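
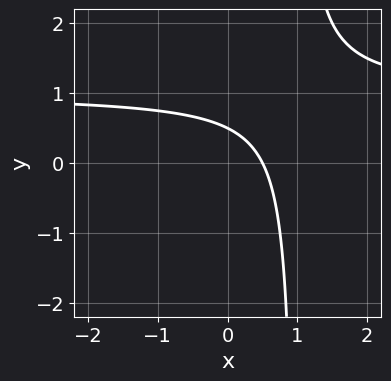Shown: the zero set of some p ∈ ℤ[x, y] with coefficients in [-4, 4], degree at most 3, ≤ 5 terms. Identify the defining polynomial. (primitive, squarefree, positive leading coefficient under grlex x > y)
2*x*y - 2*x - 2*y + 1

First, degree: the shape is more complex than any degree-1 curve, so deg p = 2.
Finally, putting this together gives p.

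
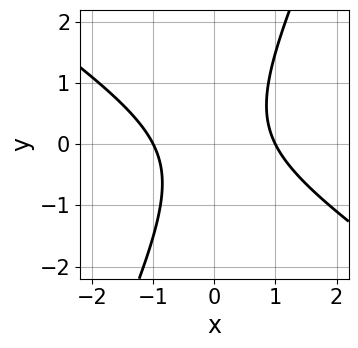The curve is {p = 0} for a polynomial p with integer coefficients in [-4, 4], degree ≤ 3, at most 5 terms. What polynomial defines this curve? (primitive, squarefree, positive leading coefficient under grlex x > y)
3*x^2 + 3*x*y - 2*y^2 - 3

1. The degree is 2 — no degree-1 curve has this shape.
2. Checking where it meets the axes: it misses every integer gridline on the y-axis; among the integer gridlines, it crosses the x-axis at x ∈ {-1, 1}.
3. Putting this together gives p.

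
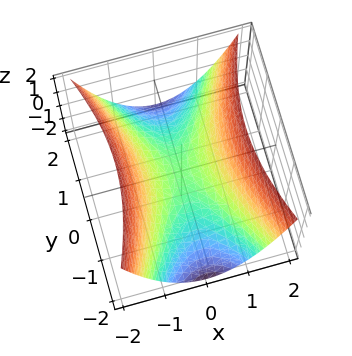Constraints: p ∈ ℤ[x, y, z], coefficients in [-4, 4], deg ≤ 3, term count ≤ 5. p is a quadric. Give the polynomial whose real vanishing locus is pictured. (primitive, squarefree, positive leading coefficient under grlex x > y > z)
3*x^2 - y^2 - 3*z

(a) The degree is 2 — a saddle surface; a quadric.
(b) Symmetries: mirror symmetry y ↦ −y ⇒ only even powers of y; it's symmetric under x → −x, forcing even powers of x.
(c) From the axis intercepts and sections: it meets the y-axis at y = 0 (among the integer gridlines); one z-axis crossing is at z = 0; it meets the x-axis at x = 0 (among the integer gridlines).
(d) The integer polynomial consistent with all of this is the stated p.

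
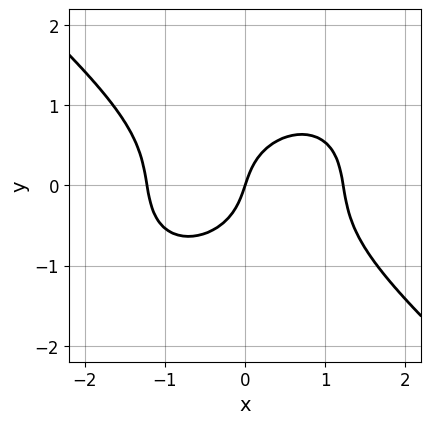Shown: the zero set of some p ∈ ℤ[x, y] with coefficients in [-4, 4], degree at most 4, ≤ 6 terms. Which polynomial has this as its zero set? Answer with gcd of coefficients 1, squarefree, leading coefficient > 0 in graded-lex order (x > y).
First, deg p = 3.
Then, observable constraints: it meets the y-axis at y = 0 (among the integer gridlines); one x-axis crossing is at x = 0.
Finally, these observations pin down the coefficients.

2*x^3 + 3*y^3 - 3*x + y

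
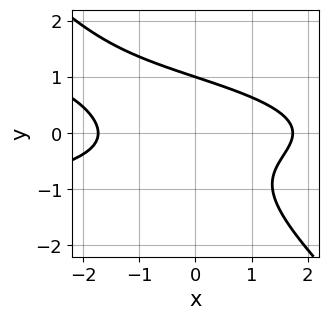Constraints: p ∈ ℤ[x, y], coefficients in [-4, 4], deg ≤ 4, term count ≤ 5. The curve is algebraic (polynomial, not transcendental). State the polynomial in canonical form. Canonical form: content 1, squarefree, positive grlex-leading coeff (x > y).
3*x*y^2 + 3*y^3 + x^2 - 3

(a) deg p = 3.
(b) Reading off the gridlines: one y-axis crossing is at y = 1.
(c) Putting this together gives p.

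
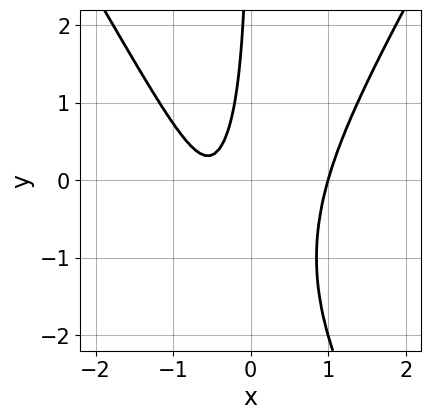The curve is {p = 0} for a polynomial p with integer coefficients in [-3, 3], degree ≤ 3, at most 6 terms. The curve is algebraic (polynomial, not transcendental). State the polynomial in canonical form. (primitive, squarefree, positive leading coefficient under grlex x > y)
(a) Degree: a generic line meets the curve in up to 3 points, so deg p = 3.
(b) Against the integer gridlines: it misses every integer gridline on the y-axis; one x-axis crossing is at x = 1.
(c) Together with the visible shape, these determine p as stated.

3*x^3 - x*y^2 - 2*x*y - 2*x - 1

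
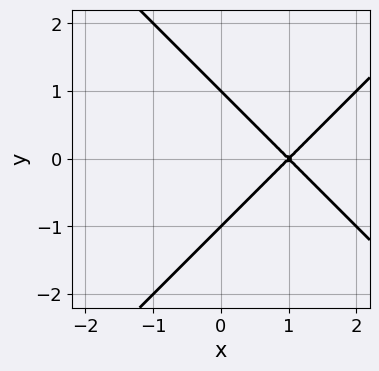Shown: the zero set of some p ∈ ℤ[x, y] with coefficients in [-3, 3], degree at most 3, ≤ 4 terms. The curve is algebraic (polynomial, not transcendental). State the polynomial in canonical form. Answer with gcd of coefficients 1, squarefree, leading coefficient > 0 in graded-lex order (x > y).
(a) Degree: the shape is more complex than any degree-1 curve, so deg p = 2.
(b) Symmetries: the y ↦ −y reflection is a symmetry, so y appears only in even powers.
(c) Reading off the gridlines: the y-axis gridline crossings are at y ∈ {-1, 1}; it crosses the x-axis at the gridline x = 1.
(d) Matching integer coefficients to the picture gives p.

x^2 - y^2 - 2*x + 1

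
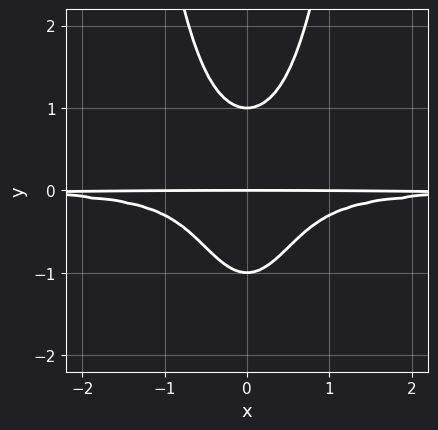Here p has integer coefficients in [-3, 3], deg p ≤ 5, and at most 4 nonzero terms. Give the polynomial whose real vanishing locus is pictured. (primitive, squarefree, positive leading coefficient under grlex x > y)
3*x^2*y^2 - y^3 + y

(a) The degree is 4 — a generic line meets the curve in up to 4 points.
(b) Symmetries: it's symmetric under x → −x, forcing even powers of x.
(c) Against the integer gridlines: the y-axis gridline crossings are at y ∈ {-1, 0, 1}; the visible x-axis segment lies entirely on the curve.
(d) Together with the visible shape, these determine p as stated.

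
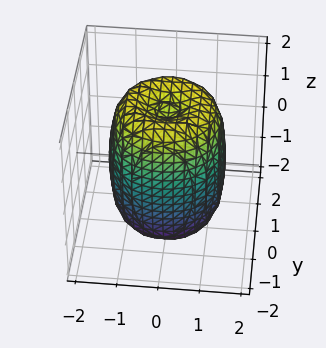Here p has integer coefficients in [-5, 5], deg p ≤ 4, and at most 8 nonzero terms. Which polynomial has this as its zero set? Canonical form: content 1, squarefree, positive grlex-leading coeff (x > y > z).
deg p = 4.
Symmetries: the z-axis is an axis of rotation, so x and y enter only as x² + y².
Reading off the gridlines: a circular section at z = -1 has radius between 1 and 2.
Matching integer coefficients to the picture gives p.

2*x^4 + 4*x^2*y^2 + 2*y^4 - 3*x^2 - 3*y^2 + z^2 - 2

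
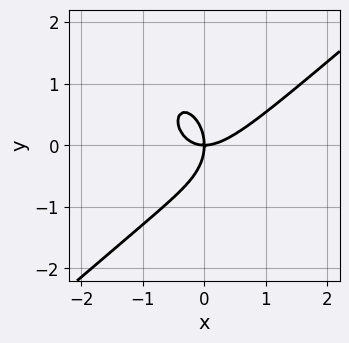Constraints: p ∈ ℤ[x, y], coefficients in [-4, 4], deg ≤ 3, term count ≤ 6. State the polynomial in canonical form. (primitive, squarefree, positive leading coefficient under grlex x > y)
3*x^3 - 2*x^2*y - 2*y^3 - 3*x*y

First, the degree is 3 — a generic line meets the curve in up to 3 points.
Then, from the visible intercepts: one x-axis crossing is at x = 0; it meets the y-axis at y = 0 (among the integer gridlines).
Finally, matching integer coefficients to the picture gives p.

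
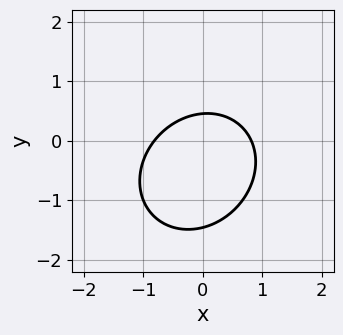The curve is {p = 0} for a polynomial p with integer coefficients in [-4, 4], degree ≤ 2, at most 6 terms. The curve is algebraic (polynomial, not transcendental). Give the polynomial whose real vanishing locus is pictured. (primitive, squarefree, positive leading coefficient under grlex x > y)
3*x^2 - x*y + 3*y^2 + 3*y - 2

1. The degree is 2 — the shape is more complex than any degree-1 curve.
2. Putting this together gives p.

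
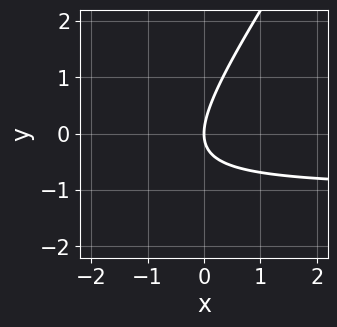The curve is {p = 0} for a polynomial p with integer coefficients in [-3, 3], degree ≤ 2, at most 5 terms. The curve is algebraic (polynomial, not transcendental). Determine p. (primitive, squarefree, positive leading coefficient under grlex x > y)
3*x*y - 2*y^2 + 3*x

First, the degree is 2 — the shape is more complex than any degree-1 curve.
Then, against the integer gridlines: it meets the x-axis at x = 0 (among the integer gridlines); it meets the y-axis at y = 0 (among the integer gridlines).
Finally, fitting integer coefficients to these (and the overall shape) gives p.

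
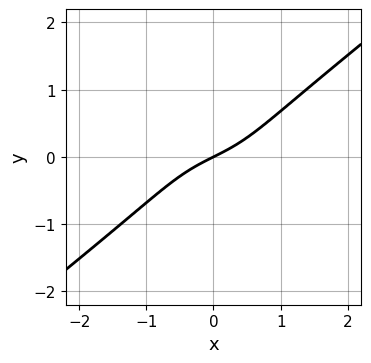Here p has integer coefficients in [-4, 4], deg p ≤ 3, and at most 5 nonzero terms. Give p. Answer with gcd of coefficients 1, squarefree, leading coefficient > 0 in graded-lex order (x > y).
Degree: the shape is more complex than any degree-2 curve, so deg p = 3.
From the axis intercepts and sections: one x-axis crossing is at x = 0; it meets the y-axis at y = 0 (among the integer gridlines).
Fitting integer coefficients to these (and the overall shape) gives p.

x^3 - 2*y^3 + x - 2*y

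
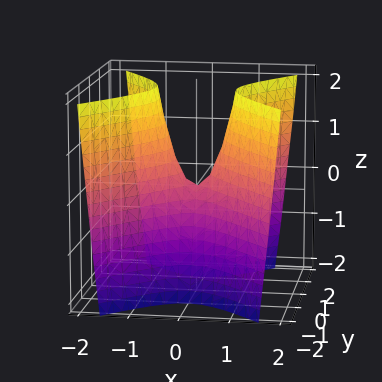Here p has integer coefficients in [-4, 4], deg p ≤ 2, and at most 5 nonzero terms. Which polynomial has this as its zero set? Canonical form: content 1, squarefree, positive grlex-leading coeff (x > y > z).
First, degree: a saddle surface; a quadric, so deg p = 2.
Then, symmetries: mirror symmetry x ↦ −x ⇒ only even powers of x; it's symmetric under y → −y, forcing even powers of y.
Then, checking where it meets the axes: it meets the z-axis at z = 0 (among the integer gridlines); one y-axis crossing is at y = 0; one x-axis crossing is at x = 0.
Finally, solving for integer coefficients yields p as stated.

3*x^2 - 2*y^2 - z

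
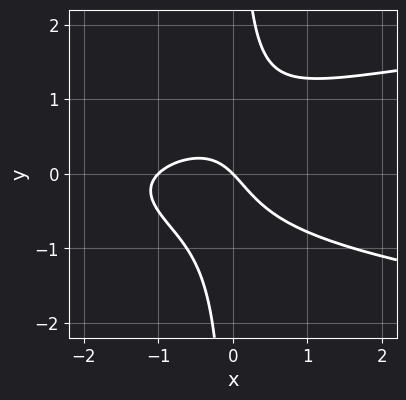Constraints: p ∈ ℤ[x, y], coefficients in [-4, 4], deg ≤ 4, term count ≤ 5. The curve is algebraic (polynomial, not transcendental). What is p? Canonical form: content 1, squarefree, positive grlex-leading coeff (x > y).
2*x*y^2 - x^2 - x - y

First, degree: no degree-2 curve has this shape, so deg p = 3.
Then, observable constraints: it meets the y-axis at y = 0 (among the integer gridlines); among the integer gridlines, it crosses the x-axis at x ∈ {-1, 0}.
Finally, together with the visible shape, these determine p as stated.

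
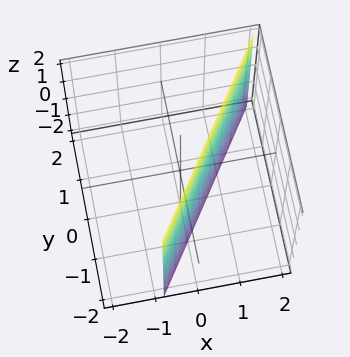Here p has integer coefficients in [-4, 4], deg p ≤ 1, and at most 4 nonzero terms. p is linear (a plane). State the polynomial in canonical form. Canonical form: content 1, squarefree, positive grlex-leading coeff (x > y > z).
(a) deg p = 1. Every cross-section is a straight line — this is a plane.
(b) Checking where it meets the axes: it meets the y-axis at y = -1 (among the integer gridlines); no z-intercept at any integer in the box.
(c) The integer polynomial consistent with all of this is the stated p.

3*x - 2*y - 2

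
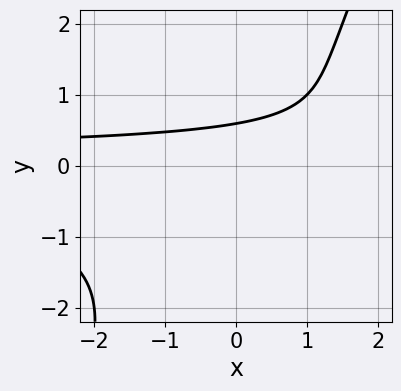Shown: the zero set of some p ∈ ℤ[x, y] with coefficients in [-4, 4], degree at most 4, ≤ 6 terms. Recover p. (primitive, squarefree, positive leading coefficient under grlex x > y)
The degree is 3 — no degree-2 curve has this shape.
Checking where it meets the axes: the curve avoids every integer x-axis point in the box.
Matching integer coefficients to the picture gives p.

2*x*y^2 - y^3 - 3*y + 2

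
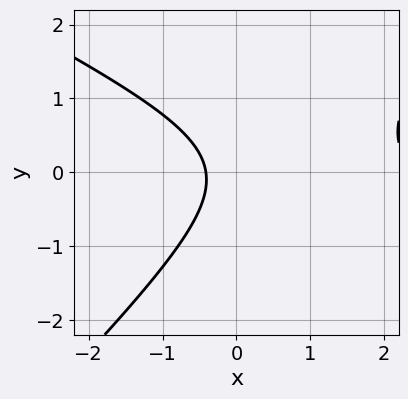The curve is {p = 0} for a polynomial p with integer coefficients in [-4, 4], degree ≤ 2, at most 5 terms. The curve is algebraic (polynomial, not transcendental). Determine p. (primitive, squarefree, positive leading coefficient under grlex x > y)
x^2 + x*y - 2*y^2 - 2*x - 1

Degree: a generic line meets the curve in up to 2 points, so deg p = 2.
Against the integer gridlines: the curve avoids every integer y-axis point in the box.
Solving for integer coefficients yields p as stated.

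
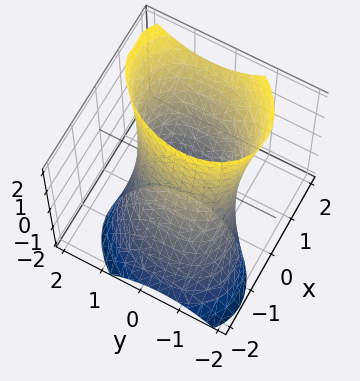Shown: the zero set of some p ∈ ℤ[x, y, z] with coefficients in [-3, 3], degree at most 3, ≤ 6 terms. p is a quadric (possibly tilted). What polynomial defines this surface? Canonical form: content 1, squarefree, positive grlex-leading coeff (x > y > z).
The degree is 2 — no degree-1 surface has this shape.
From the visible intercepts: no z-intercept at any integer in the box; the x-axis gridline crossings are at x ∈ {-1, 1}.
Solving for integer coefficients yields p as stated.

3*x^2 - x*y - 3*x*z + 2*y^2 - 3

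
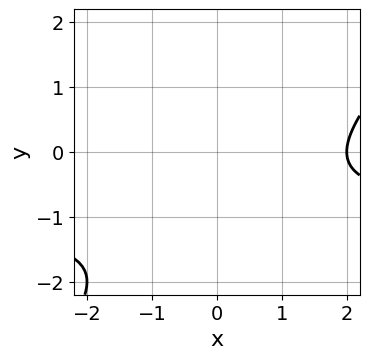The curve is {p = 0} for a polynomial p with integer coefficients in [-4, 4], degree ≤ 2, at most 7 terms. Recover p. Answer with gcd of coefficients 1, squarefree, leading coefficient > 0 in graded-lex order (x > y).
x*y - y^2 + x - 2*y - 2

(a) Degree: the shape is more complex than any degree-1 curve, so deg p = 2.
(b) Observable constraints: one x-axis crossing is at x = 2; no y-intercept at any integer in the box.
(c) Assembling these constraints gives the stated polynomial.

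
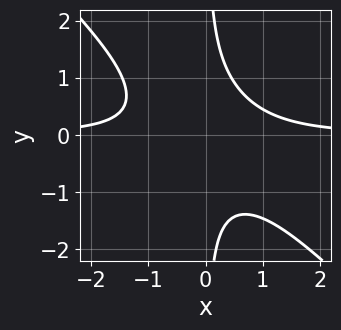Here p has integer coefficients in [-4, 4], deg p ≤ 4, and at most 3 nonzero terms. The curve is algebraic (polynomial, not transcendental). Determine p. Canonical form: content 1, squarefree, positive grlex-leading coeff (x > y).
3*x^2*y + 3*x*y^2 - 2

1. The degree is 3 — no degree-2 curve has this shape.
2. From the axis intercepts and sections: it misses every integer gridline on the y-axis; it misses every integer gridline on the x-axis.
3. Fitting integer coefficients to these (and the overall shape) gives p.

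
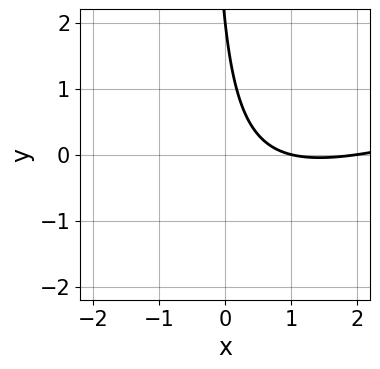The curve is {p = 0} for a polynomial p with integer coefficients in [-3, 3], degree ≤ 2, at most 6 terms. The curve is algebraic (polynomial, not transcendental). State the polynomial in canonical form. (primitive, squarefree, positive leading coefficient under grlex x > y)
1. deg p = 2. The shape is more complex than any degree-1 curve.
2. Checking where it meets the axes: one y-axis crossing is at y = 2; the x-axis gridline crossings are at x ∈ {1, 2}.
3. Matching integer coefficients to the picture gives p.

x^2 - 3*x*y - 3*x - y + 2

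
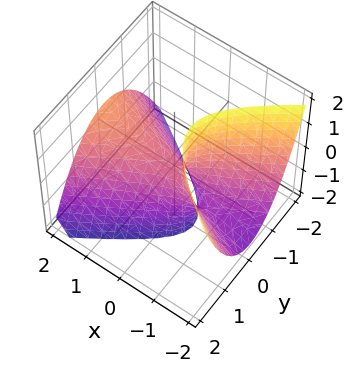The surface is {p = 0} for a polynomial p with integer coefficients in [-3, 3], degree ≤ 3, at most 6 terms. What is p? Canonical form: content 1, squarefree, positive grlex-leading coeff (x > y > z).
x^2 - 2*x*z - 3*y^2 - z

First, deg p = 2.
Then, from the axis intercepts and sections: one x-axis crossing is at x = 0; it crosses the y-axis at the gridline y = 0.
Finally, solving for integer coefficients yields p as stated.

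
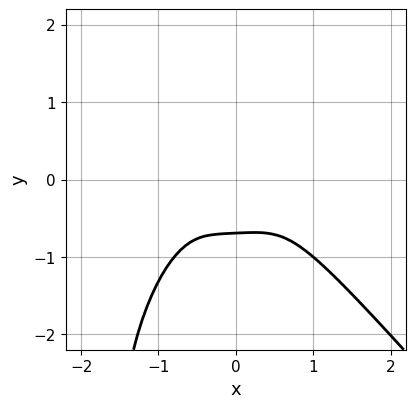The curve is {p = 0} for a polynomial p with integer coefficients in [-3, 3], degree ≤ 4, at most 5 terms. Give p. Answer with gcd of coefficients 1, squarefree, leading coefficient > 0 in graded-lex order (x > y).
First, degree: the shape is more complex than any degree-3 curve, so deg p = 4.
Next, against the integer gridlines: no x-intercept at any integer in the box.
Finally, these observations pin down the coefficients.

3*x^4 + 2*x*y^3 + x*y^2 + 3*y^3 + 1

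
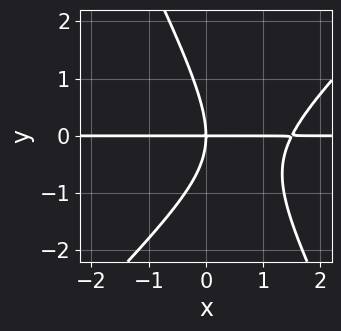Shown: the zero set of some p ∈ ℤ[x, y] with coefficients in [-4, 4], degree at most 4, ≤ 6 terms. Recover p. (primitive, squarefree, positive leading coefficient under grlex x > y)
2*x^2*y - x*y^2 - y^3 - 3*x*y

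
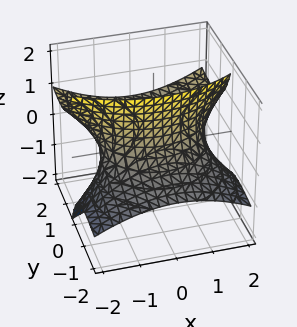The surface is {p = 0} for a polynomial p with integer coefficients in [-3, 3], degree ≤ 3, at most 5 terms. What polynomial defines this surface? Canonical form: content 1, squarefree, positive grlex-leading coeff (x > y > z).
x^2 + y^2 - 3*y*z - z^2 - 2

The degree is 2 — a generic line meets the surface in up to 2 points.
Observable constraints: no z-intercept at any integer in the box.
Assembling these constraints gives the stated polynomial.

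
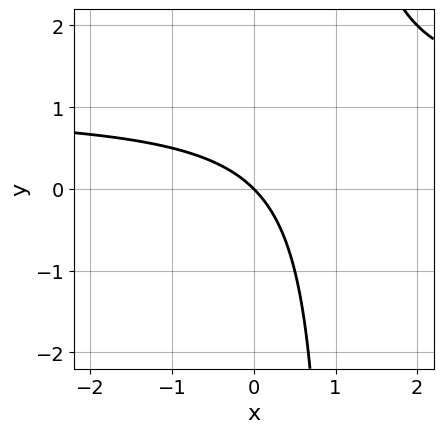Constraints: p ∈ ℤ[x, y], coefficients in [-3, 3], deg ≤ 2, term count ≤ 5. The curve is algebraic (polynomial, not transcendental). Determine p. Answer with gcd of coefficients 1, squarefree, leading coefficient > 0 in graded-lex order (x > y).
The degree is 2 — a generic line meets the curve in up to 2 points.
Checking where it meets the axes: it crosses the x-axis at the gridline x = 0; it crosses the y-axis at the gridline y = 0.
Together with the visible shape, these determine p as stated.

x*y - x - y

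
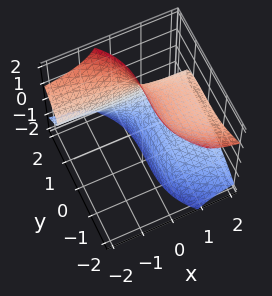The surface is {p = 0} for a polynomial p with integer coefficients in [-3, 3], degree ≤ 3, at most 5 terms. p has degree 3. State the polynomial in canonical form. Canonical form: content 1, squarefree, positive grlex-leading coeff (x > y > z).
3*x*z^2 + y^3 - 2

1. deg p = 3. No degree-2 surface has this shape.
2. Reading off the gridlines: no z-intercept at any integer in the box; the surface avoids every integer x-axis point in the box.
3. Putting this together gives p.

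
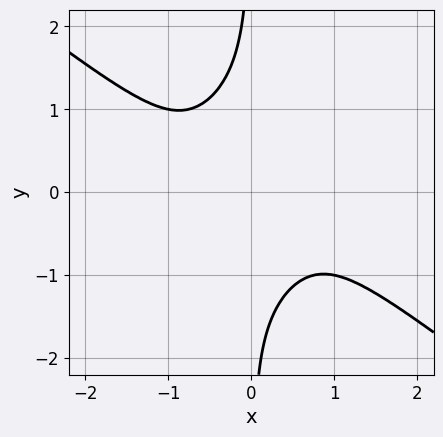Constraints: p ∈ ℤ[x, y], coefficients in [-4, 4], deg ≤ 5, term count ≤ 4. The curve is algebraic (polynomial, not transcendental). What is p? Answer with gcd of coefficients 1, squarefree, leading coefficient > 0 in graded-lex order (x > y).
x^4 - x^2*y^2 + x*y^3 + 1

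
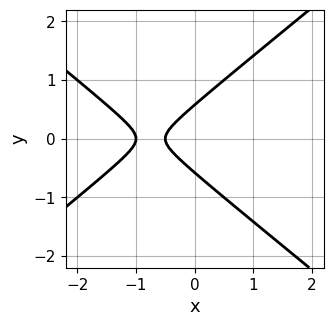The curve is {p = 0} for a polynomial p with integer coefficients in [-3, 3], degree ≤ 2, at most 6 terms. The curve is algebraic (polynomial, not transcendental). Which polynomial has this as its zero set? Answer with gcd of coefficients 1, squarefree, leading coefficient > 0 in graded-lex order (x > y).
2*x^2 - 3*y^2 + 3*x + 1

(a) deg p = 2. A generic line meets the curve in up to 2 points.
(b) Symmetries: mirror symmetry y ↦ −y ⇒ only even powers of y.
(c) Against the integer gridlines: it crosses the x-axis at the gridline x = -1.
(d) Together with the visible shape, these determine p as stated.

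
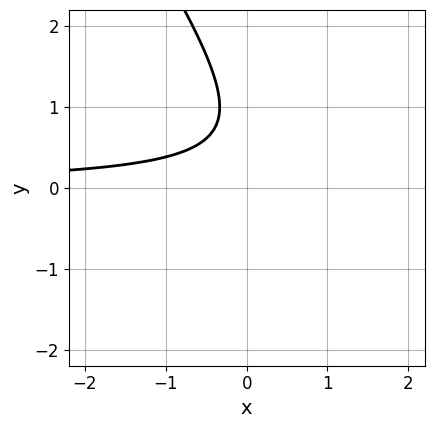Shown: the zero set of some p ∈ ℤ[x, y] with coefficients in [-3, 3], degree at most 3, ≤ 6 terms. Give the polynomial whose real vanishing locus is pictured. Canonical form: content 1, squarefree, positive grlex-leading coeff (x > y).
(a) Degree: no degree-1 curve has this shape, so deg p = 2.
(b) From the visible intercepts: the curve avoids every integer y-axis point in the box; the curve avoids every integer x-axis point in the box.
(c) Fitting integer coefficients to these (and the overall shape) gives p.

3*x*y + 2*y^2 - 3*y + 2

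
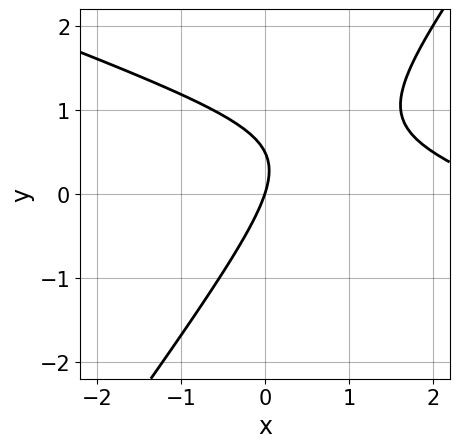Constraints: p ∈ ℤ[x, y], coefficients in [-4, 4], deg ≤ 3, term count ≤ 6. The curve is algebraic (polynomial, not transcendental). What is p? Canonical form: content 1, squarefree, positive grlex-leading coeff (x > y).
x^2 + 2*x*y - 2*y^2 - 3*x + y

First, the degree is 2 — a generic line meets the curve in up to 2 points.
Next, reading off the gridlines: it crosses the y-axis at the gridline y = 0; it crosses the x-axis at the gridline x = 0.
Finally, fitting integer coefficients to these (and the overall shape) gives p.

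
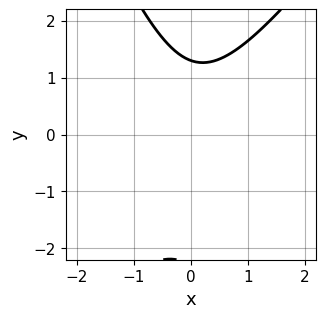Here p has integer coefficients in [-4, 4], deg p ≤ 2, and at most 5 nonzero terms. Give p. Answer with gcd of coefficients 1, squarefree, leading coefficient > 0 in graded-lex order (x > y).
First, the degree is 2 — a generic line meets the curve in up to 2 points.
Next, from the visible intercepts: the curve avoids every integer x-axis point in the box.
Finally, matching integer coefficients to the picture gives p.

3*x^2 - x*y - y^2 - y + 3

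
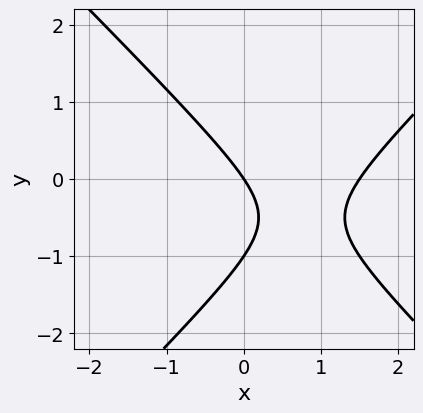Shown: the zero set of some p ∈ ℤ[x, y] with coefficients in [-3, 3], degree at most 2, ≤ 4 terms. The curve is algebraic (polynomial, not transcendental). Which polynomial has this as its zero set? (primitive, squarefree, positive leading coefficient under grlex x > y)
(a) Degree: the shape is more complex than any degree-1 curve, so deg p = 2.
(b) Checking where it meets the axes: among the integer gridlines, it crosses the y-axis at y ∈ {-1, 0}; one x-axis crossing is at x = 0.
(c) Assembling these constraints gives the stated polynomial.

2*x^2 - 2*y^2 - 3*x - 2*y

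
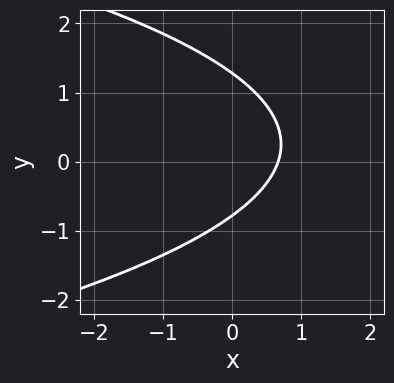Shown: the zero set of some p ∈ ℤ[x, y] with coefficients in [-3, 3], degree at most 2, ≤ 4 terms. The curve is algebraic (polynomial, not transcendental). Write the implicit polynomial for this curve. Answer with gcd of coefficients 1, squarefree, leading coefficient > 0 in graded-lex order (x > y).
(a) The degree is 2 — a generic line meets the curve in up to 2 points.
(b) Putting this together gives p.

2*y^2 + 3*x - y - 2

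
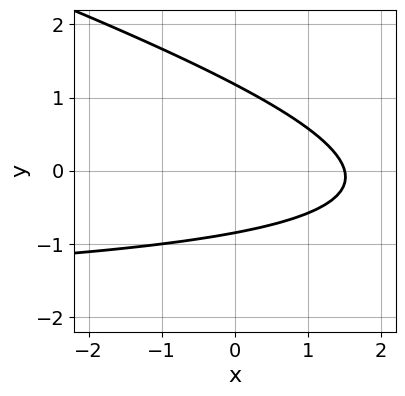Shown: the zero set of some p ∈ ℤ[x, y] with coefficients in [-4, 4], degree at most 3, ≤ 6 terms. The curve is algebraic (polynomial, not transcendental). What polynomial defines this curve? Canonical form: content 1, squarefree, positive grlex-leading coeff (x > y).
x*y + 3*y^2 + 2*x - y - 3

(a) Degree: the shape is more complex than any degree-1 curve, so deg p = 2.
(b) Putting this together gives p.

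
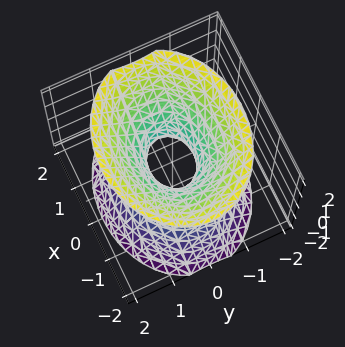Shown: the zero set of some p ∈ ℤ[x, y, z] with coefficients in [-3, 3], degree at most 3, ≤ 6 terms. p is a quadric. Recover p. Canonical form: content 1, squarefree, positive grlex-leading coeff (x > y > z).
2*x^2 + 3*y^2 - 2*z^2 - 1

The degree is 2 — an hourglass — one-sheet hyperboloid; a quadric.
Symmetries: the x ↦ −x reflection is a symmetry, so x appears only in even powers; the y ↦ −y reflection is a symmetry, so y appears only in even powers; the z ↦ −z reflection is a symmetry, so z appears only in even powers.
From the visible intercepts: the surface avoids every integer z-axis point in the box.
Fitting integer coefficients to these (and the overall shape) gives p.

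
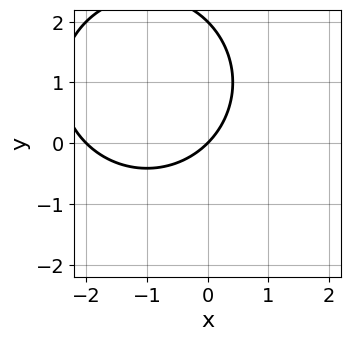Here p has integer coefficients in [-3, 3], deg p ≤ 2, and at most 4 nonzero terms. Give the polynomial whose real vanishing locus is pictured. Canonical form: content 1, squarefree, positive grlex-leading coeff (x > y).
x^2 + y^2 + 2*x - 2*y

Degree: no degree-1 curve has this shape, so deg p = 2.
From the visible intercepts: the x-axis gridline crossings are at x ∈ {-2, 0}; among the integer gridlines, it crosses the y-axis at y ∈ {0, 2}.
Fitting integer coefficients to these (and the overall shape) gives p.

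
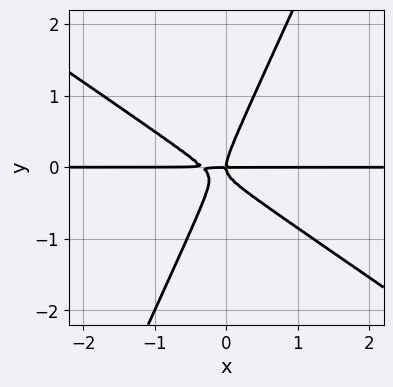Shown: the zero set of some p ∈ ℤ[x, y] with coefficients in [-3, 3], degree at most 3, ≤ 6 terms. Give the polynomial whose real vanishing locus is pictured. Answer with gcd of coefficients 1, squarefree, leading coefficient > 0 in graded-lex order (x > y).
First, the degree is 3 — a generic line meets the curve in up to 3 points.
Next, reading off the gridlines: every point of the x-axis in the box is on the curve; it meets the y-axis at y = 0 (among the integer gridlines).
Finally, putting this together gives p.

3*x^2*y + 3*x*y^2 - 2*y^3 + x*y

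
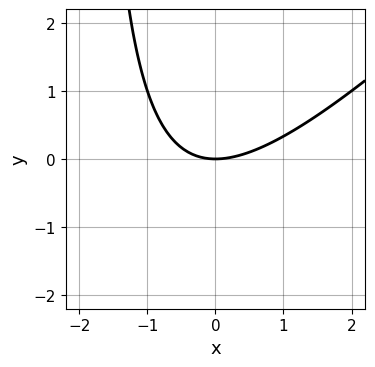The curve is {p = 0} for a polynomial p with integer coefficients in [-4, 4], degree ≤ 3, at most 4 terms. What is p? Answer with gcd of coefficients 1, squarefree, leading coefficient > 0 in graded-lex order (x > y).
x^2 - x*y - 2*y

1. deg p = 2. The shape is more complex than any degree-1 curve.
2. From the axis intercepts and sections: it meets the y-axis at y = 0 (among the integer gridlines); it crosses the x-axis at the gridline x = 0.
3. Putting this together gives p.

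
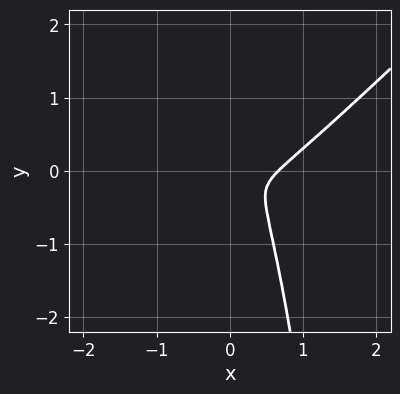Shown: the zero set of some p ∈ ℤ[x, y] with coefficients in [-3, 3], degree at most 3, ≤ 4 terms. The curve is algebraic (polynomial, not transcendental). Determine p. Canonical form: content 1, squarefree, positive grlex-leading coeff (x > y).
3*x^3 - 3*x^2*y - 2*x^2 - y^2

(a) The degree is 3 — the shape is more complex than any degree-2 curve.
(b) The integer polynomial consistent with all of this is the stated p.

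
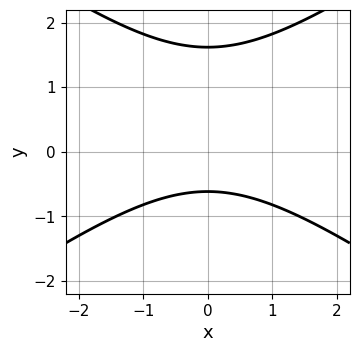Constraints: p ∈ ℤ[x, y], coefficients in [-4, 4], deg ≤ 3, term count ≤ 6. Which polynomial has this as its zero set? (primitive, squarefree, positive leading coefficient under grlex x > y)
deg p = 2. No degree-1 curve has this shape.
Symmetries: it's symmetric under x → −x, forcing even powers of x.
From the visible intercepts: it misses every integer gridline on the x-axis.
Together with the visible shape, these determine p as stated.

x^2 - 2*y^2 + 2*y + 2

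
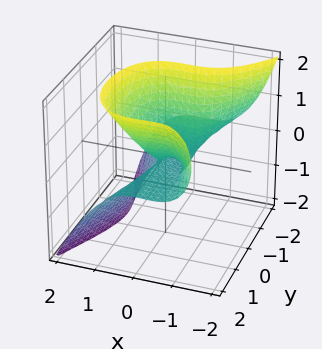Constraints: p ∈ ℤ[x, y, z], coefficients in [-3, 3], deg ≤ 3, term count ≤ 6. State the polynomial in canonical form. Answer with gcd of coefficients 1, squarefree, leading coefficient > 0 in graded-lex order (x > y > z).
3*x^3 + 2*y^2*z - y*z^2 + 2*x^2 - 2*z^2

The degree is 3 — the shape is more complex than any degree-2 surface.
From the axis intercepts and sections: one x-axis crossing is at x = 0; the visible y-axis segment lies entirely on the surface; one z-axis crossing is at z = 0.
Assembling these constraints gives the stated polynomial.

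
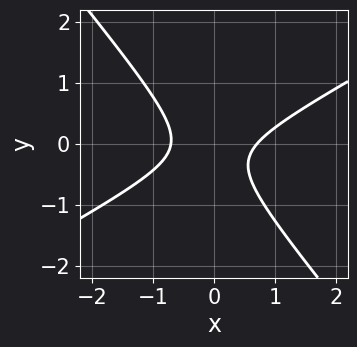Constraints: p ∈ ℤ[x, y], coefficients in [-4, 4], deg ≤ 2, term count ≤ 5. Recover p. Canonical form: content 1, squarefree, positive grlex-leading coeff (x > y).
2*x^2 - 2*x*y - 3*y^2 - y - 1

1. Degree: the shape is more complex than any degree-1 curve, so deg p = 2.
2. Checking where it meets the axes: the curve avoids every integer y-axis point in the box.
3. The integer polynomial consistent with all of this is the stated p.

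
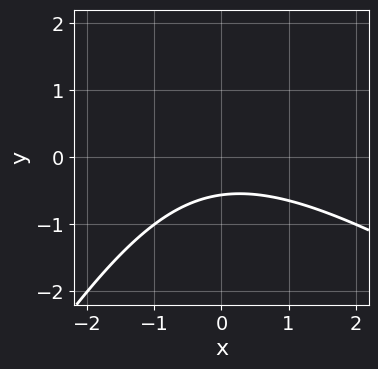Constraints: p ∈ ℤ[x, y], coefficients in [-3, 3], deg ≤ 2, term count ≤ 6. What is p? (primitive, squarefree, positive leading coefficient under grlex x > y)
deg p = 2.
Checking where it meets the axes: no x-intercept at any integer in the box.
Together with the visible shape, these determine p as stated.

x^2 + x*y - y^2 + 3*y + 2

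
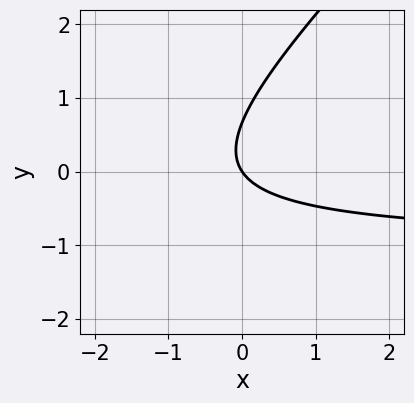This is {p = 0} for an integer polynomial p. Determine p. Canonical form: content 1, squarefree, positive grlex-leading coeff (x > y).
3*x*y - 3*y^2 + 3*x + 2*y

1. The degree is 2 — the shape is more complex than any degree-1 curve.
2. Against the integer gridlines: it meets the y-axis at y = 0 (among the integer gridlines); it meets the x-axis at x = 0 (among the integer gridlines).
3. The integer polynomial consistent with all of this is the stated p.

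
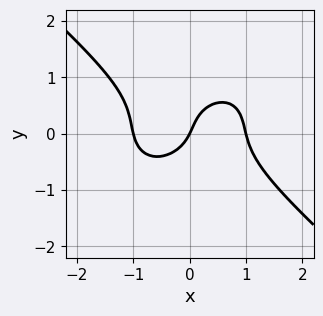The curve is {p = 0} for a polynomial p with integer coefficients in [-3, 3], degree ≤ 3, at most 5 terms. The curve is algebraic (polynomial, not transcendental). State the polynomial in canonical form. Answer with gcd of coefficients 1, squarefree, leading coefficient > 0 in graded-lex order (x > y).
2*x^3 + 3*y^3 - y^2 - 2*x + y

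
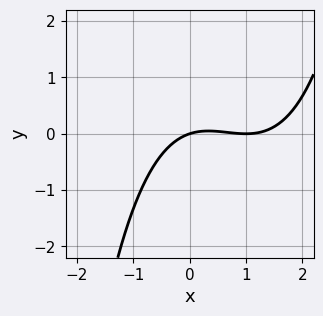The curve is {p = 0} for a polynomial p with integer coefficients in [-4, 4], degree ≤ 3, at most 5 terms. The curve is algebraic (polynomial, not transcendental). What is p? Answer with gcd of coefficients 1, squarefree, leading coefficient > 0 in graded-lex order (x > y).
x^3 - 2*x^2 + x - 3*y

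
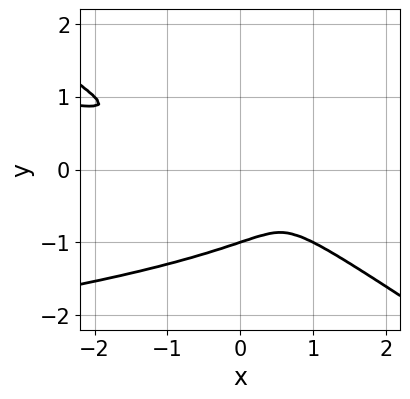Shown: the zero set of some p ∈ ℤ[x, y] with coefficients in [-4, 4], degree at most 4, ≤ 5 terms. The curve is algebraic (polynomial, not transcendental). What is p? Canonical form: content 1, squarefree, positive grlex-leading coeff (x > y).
(a) The degree is 3 — a generic line meets the curve in up to 3 points.
(b) Reading off the gridlines: it crosses the y-axis at the gridline y = -1.
(c) Putting this together gives p.

2*x*y^2 + 3*y^3 + x^2 + 3*x*y + 3*y^2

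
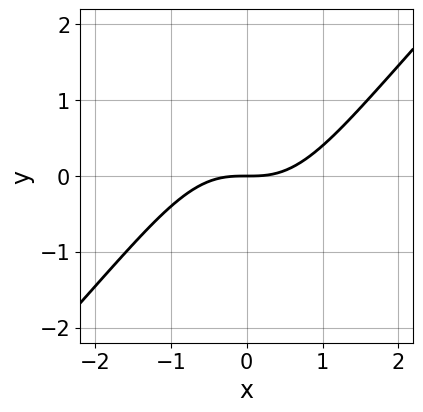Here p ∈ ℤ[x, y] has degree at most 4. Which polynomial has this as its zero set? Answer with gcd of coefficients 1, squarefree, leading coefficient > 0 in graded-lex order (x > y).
deg p = 3. A generic line meets the curve in up to 3 points.
Checking where it meets the axes: one y-axis crossing is at y = 0; it crosses the x-axis at the gridline x = 0.
Fitting integer coefficients to these (and the overall shape) gives p.

2*x^3 - 2*x^2*y - 3*y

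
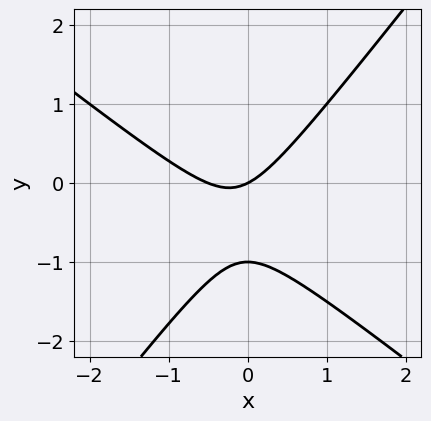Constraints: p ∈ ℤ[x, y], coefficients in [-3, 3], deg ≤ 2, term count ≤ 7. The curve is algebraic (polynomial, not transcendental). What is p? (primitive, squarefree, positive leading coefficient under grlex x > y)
2*x^2 + x*y - 2*y^2 + x - 2*y

First, the degree is 2 — the shape is more complex than any degree-1 curve.
Then, against the integer gridlines: it meets the x-axis at x = 0 (among the integer gridlines); the y-axis gridline crossings are at y ∈ {-1, 0}.
Finally, assembling these constraints gives the stated polynomial.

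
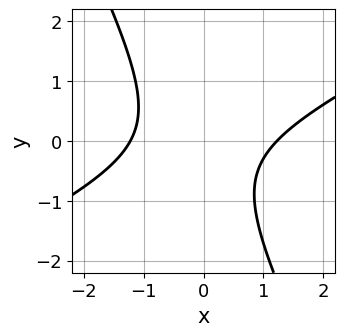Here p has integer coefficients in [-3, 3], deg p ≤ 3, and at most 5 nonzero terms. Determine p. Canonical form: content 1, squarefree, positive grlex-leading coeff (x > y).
1. Degree: no degree-1 curve has this shape, so deg p = 2.
2. From the visible intercepts: the curve avoids every integer y-axis point in the box.
3. The integer polynomial consistent with all of this is the stated p.

2*x^2 - 3*x*y - 2*y^2 - y - 3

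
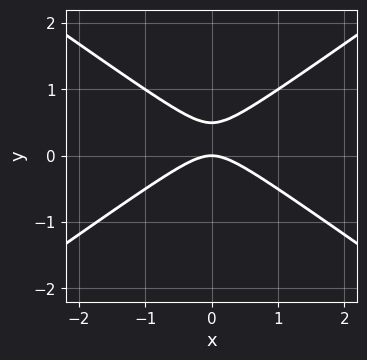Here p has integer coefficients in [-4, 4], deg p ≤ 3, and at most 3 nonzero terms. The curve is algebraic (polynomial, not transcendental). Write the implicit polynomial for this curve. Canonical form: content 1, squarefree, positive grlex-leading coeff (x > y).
x^2 - 2*y^2 + y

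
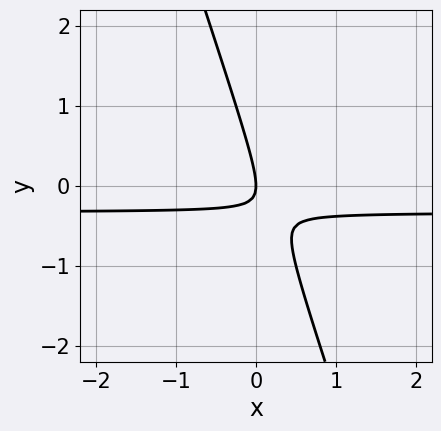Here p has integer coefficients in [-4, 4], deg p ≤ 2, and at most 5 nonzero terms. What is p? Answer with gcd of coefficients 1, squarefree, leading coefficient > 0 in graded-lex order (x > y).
1. Degree: the shape is more complex than any degree-1 curve, so deg p = 2.
2. From the visible intercepts: it crosses the x-axis at the gridline x = 0; it crosses the y-axis at the gridline y = 0.
3. These observations pin down the coefficients.

3*x*y + y^2 + x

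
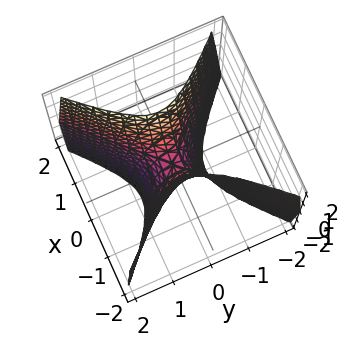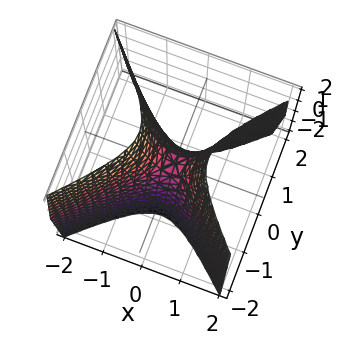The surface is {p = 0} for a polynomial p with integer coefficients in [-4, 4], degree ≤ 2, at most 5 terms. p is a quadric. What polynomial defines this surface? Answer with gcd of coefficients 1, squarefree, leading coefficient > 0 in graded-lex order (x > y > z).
3*x^2 - 3*y^2 - z

1. deg p = 2. A saddle surface; a quadric.
2. Symmetries: mirror symmetry x ↦ −x ⇒ only even powers of x; the y ↦ −y reflection is a symmetry, so y appears only in even powers.
3. Checking where it meets the axes: it meets the z-axis at z = 0 (among the integer gridlines); it crosses the y-axis at the gridline y = 0.
4. The integer polynomial consistent with all of this is the stated p.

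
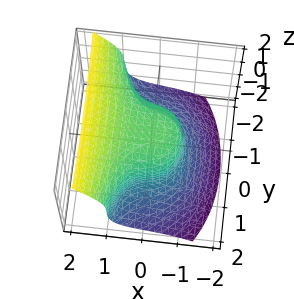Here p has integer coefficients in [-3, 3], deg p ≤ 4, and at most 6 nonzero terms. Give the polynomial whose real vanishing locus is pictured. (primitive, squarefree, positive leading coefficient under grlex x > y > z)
3*x^3 + x*y^2 - 2*z^3 - 2*y^2 + 2

deg p = 3.
From the axis intercepts and sections: it meets the z-axis at z = 1 (among the integer gridlines); the y-axis gridline crossings are at y ∈ {-1, 1}.
These observations pin down the coefficients.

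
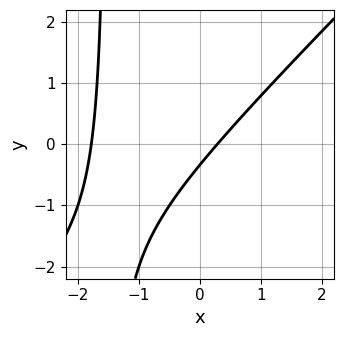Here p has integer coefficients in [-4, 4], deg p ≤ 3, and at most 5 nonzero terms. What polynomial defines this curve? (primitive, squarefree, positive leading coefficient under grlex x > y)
2*x^2 - 2*x*y + 3*x - 3*y - 1

(a) The degree is 2 — no degree-1 curve has this shape.
(b) Matching integer coefficients to the picture gives p.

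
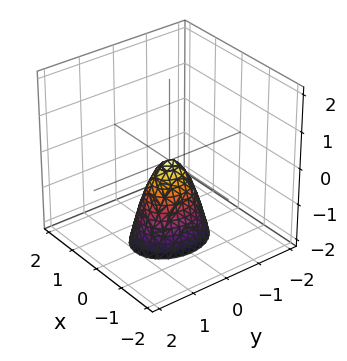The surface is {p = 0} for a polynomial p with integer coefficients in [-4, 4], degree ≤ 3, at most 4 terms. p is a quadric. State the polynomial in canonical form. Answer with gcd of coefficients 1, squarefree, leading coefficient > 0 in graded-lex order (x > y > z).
3*x^2 + 2*y^2 + z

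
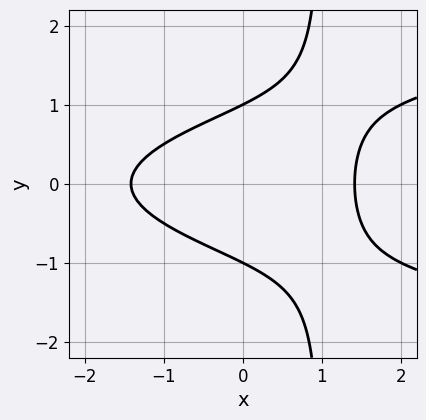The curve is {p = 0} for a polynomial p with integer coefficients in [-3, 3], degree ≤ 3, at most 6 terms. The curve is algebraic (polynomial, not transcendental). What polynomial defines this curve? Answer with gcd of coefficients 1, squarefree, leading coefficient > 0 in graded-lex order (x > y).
2*x*y^2 - x^2 - 2*y^2 + 2

(a) deg p = 3. No degree-2 curve has this shape.
(b) Symmetries: it's symmetric under y → −y, forcing even powers of y.
(c) Reading off the gridlines: the y-axis gridline crossings are at y ∈ {-1, 1}.
(d) Matching integer coefficients to the picture gives p.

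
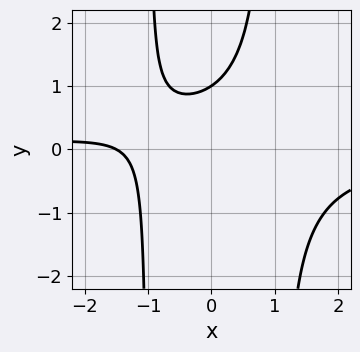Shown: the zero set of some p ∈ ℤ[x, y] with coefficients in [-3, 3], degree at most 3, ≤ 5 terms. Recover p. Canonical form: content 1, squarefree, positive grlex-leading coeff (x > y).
3*x^2*y + 2*x - 3*y + 3

(a) Degree: the shape is more complex than any degree-2 curve, so deg p = 3.
(b) From the visible intercepts: it crosses the y-axis at the gridline y = 1.
(c) Assembling these constraints gives the stated polynomial.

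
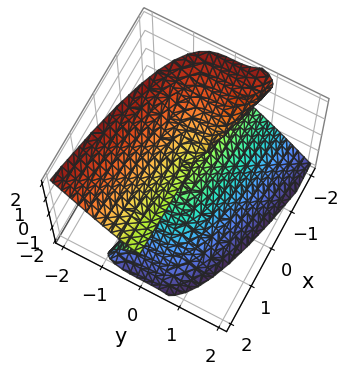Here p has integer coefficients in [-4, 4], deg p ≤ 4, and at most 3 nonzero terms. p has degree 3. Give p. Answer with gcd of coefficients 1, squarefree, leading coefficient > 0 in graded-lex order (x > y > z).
x*z^2 + 2*y^3 + z^3

Degree: a generic line meets the surface in up to 3 points, so deg p = 3.
Observable constraints: one z-axis crossing is at z = 0; every point of the x-axis in the box is on the surface.
Fitting integer coefficients to these (and the overall shape) gives p.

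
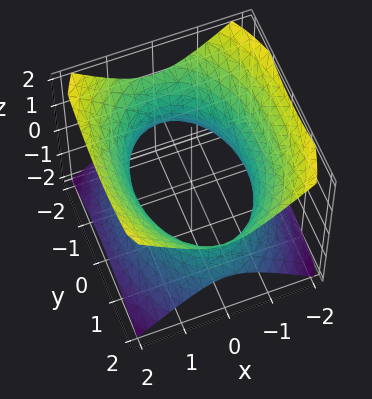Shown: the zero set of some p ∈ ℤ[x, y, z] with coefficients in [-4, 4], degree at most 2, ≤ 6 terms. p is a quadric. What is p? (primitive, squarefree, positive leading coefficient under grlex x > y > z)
The degree is 2 — one connected sheet with a waist; a quadric.
Symmetries: it's symmetric under y → −y, forcing even powers of y; it's symmetric under x → −x, forcing even powers of x; mirror symmetry z ↦ −z ⇒ only even powers of z.
Reading off the gridlines: the surface avoids every integer z-axis point in the box.
Assembling these constraints gives the stated polynomial.

2*x^2 + y^2 - 2*z^2 - 3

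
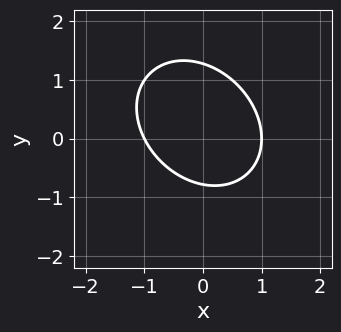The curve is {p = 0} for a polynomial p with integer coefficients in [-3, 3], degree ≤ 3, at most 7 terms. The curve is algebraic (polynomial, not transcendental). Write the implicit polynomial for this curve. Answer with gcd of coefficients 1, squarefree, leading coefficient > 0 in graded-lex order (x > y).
1. Degree: no degree-1 curve has this shape, so deg p = 2.
2. From the visible intercepts: the x-axis gridline crossings are at x ∈ {-1, 1}.
3. Solving for integer coefficients yields p as stated.

2*x^2 + x*y + 2*y^2 - y - 2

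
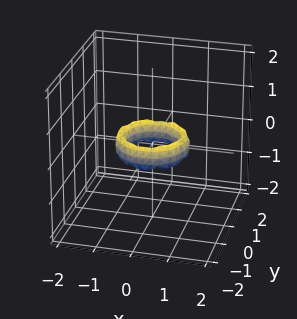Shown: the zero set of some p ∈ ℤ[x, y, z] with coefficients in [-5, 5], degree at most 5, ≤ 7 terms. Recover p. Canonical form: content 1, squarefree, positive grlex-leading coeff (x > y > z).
2*x^4 + 4*x^2*y^2 + 2*y^4 - 3*x^2 - 3*y^2 + z^2 + 1

(a) The degree is 4 — no degree-3 surface has this shape.
(b) Symmetry: the z-axis is an axis of rotation, so x and y enter only as x² + y².
(c) Against the integer gridlines: a circular section at z = 0 has radius between 0 and 1; the surface avoids every integer z-axis point in the box.
(d) Fitting integer coefficients to these (and the overall shape) gives p.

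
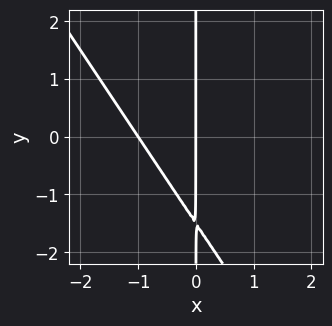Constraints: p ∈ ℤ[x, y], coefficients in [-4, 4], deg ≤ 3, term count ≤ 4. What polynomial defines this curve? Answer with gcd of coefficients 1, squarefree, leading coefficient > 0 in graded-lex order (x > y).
3*x^2 + 2*x*y + 3*x

First, degree: the shape is more complex than any degree-1 curve, so deg p = 2.
Next, observable constraints: among the integer gridlines, it crosses the x-axis at x ∈ {-1, 0}; the visible y-axis segment lies entirely on the curve.
Finally, putting this together gives p.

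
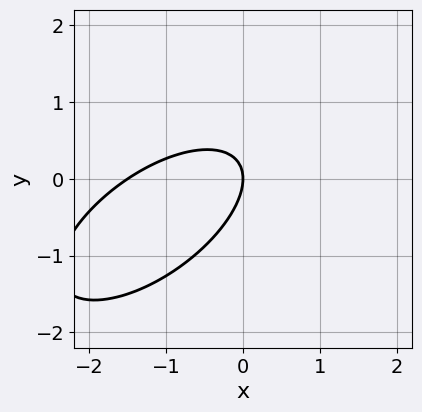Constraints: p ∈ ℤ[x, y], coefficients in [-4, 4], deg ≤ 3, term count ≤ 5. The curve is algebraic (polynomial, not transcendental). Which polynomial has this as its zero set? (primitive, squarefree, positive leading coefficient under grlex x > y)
2*x^2 - 3*x*y + 3*y^2 + 3*x

First, deg p = 2. No degree-1 curve has this shape.
Next, from the axis intercepts and sections: one x-axis crossing is at x = 0; it crosses the y-axis at the gridline y = 0.
Finally, assembling these constraints gives the stated polynomial.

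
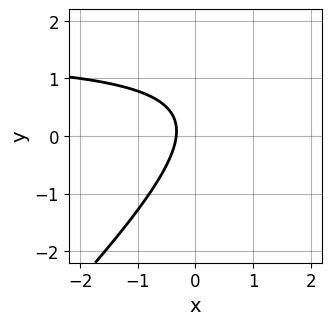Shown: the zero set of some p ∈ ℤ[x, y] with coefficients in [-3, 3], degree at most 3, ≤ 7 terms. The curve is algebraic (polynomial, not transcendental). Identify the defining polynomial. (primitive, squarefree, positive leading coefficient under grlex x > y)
1. The degree is 2 — no degree-1 curve has this shape.
2. Reading off the gridlines: the curve avoids every integer y-axis point in the box.
3. Fitting integer coefficients to these (and the overall shape) gives p.

2*x*y - 2*y^2 - 3*x + y - 1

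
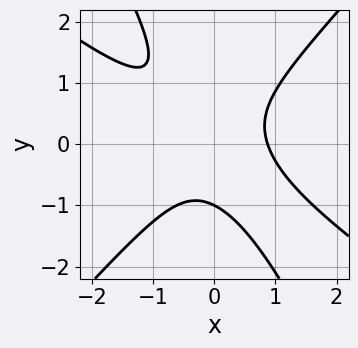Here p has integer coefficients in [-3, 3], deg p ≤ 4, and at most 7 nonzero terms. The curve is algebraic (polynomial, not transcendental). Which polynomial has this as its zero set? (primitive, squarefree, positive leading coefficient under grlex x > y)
The degree is 3 — the shape is more complex than any degree-2 curve.
From the visible intercepts: one y-axis crossing is at y = -1.
Matching integer coefficients to the picture gives p.

3*x^3 + 3*x^2*y - 3*x*y^2 - 2*y^3 - 2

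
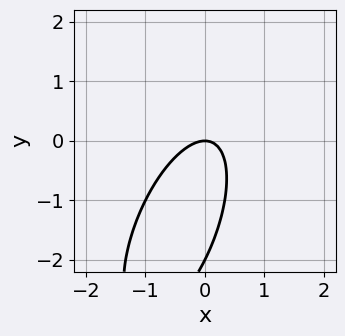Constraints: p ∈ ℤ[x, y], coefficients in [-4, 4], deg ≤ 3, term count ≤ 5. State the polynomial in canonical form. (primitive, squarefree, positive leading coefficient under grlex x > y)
3*x^2 - 2*x*y + y^2 + 2*y

Degree: a generic line meets the curve in up to 2 points, so deg p = 2.
Against the integer gridlines: among the integer gridlines, it crosses the y-axis at y ∈ {-2, 0}; it meets the x-axis at x = 0 (among the integer gridlines).
Putting this together gives p.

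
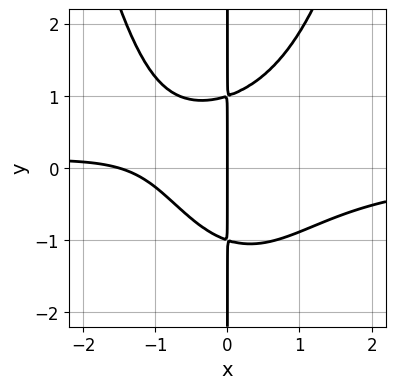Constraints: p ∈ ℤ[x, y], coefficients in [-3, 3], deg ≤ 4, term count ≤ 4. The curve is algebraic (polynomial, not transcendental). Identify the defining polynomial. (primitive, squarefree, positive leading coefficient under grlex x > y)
3*x^3*y - 3*x*y^2 + 2*x^2 + 3*x

Degree: no degree-3 curve has this shape, so deg p = 4.
Reading off the gridlines: every point of the y-axis in the box is on the curve; it meets the x-axis at x = 0 (among the integer gridlines).
Putting this together gives p.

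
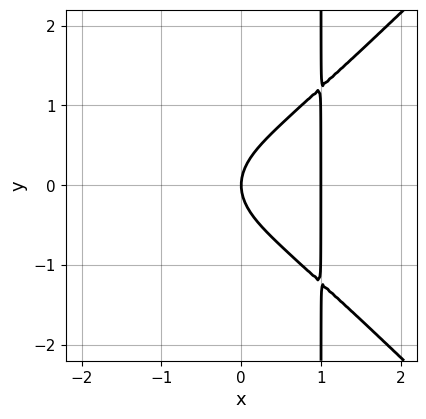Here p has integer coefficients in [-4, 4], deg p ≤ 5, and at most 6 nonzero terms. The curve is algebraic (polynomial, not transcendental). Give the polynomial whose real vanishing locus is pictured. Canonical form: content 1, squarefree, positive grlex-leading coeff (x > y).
The degree is 4 — no degree-3 curve has this shape.
Symmetries: mirror symmetry y ↦ −y ⇒ only even powers of y.
Observable constraints: among the integer gridlines, it crosses the x-axis at x ∈ {0, 1}; it meets the y-axis at y = 0 (among the integer gridlines).
Fitting integer coefficients to these (and the overall shape) gives p.

x^4 - x^2*y^2 + y^2 - x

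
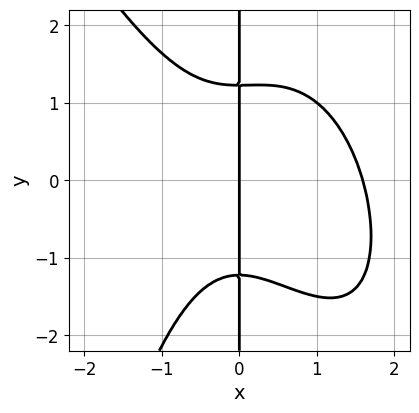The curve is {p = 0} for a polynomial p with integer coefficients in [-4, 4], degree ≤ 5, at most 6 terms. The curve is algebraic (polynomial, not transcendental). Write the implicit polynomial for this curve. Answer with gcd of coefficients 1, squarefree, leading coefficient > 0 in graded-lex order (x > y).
1. deg p = 4.
2. From the visible intercepts: the visible y-axis segment lies entirely on the curve; it meets the x-axis at x = 0 (among the integer gridlines).
3. Assembling these constraints gives the stated polynomial.

2*x^4 + x^3*y - 2*x^3 + 2*x*y^2 - 3*x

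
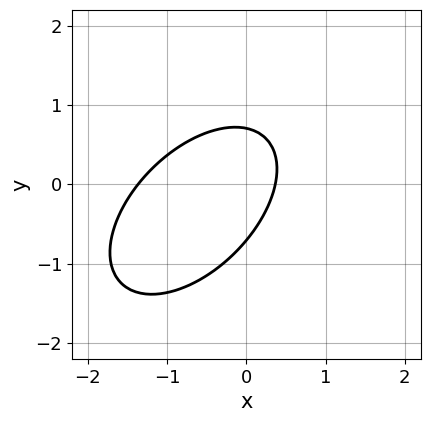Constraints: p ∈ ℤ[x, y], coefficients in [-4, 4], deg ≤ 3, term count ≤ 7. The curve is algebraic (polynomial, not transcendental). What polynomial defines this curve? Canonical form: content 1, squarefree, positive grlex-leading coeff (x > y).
The degree is 2 — a generic line meets the curve in up to 2 points.
Matching integer coefficients to the picture gives p.

2*x^2 - 2*x*y + 2*y^2 + 2*x - 1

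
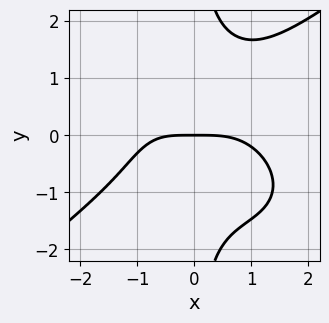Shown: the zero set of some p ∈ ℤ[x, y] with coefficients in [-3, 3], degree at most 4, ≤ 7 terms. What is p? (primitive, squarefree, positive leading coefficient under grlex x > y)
1. deg p = 4.
2. Against the integer gridlines: one x-axis crossing is at x = 0; it crosses the y-axis at the gridline y = 0.
3. Putting this together gives p.

x^4 - 2*x*y^3 + x^2*y + x*y + 3*y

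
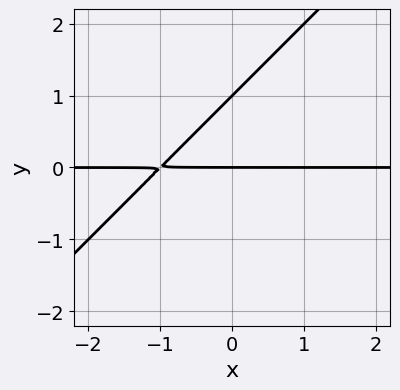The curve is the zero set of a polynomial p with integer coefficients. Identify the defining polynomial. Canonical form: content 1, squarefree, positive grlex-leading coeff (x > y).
x*y - y^2 + y

1. deg p = 2. The shape is more complex than any degree-1 curve.
2. Against the integer gridlines: the visible x-axis segment lies entirely on the curve; among the integer gridlines, it crosses the y-axis at y ∈ {0, 1}.
3. Solving for integer coefficients yields p as stated.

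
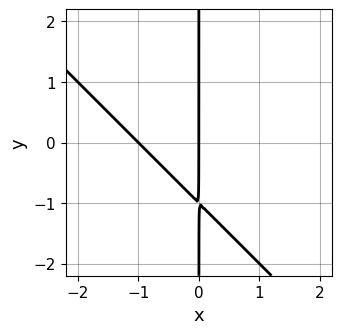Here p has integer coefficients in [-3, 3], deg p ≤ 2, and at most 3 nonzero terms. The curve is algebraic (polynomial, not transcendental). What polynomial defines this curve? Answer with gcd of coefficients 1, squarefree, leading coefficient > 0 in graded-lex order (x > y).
Degree: the shape is more complex than any degree-1 curve, so deg p = 2.
Against the integer gridlines: the visible y-axis segment lies entirely on the curve; among the integer gridlines, it crosses the x-axis at x ∈ {-1, 0}.
Together with the visible shape, these determine p as stated.

x^2 + x*y + x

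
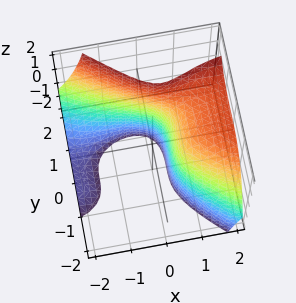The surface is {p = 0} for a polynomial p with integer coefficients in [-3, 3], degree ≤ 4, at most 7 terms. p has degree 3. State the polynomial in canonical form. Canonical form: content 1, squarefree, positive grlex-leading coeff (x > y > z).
x^3 - 2*x^2*z + 2*y^3 + 3*x - 2

First, the degree is 3 — the shape is more complex than any degree-2 surface.
Then, from the visible intercepts: it meets the y-axis at y = 1 (among the integer gridlines); no z-intercept at any integer in the box.
Finally, solving for integer coefficients yields p as stated.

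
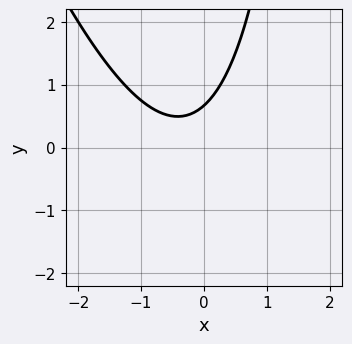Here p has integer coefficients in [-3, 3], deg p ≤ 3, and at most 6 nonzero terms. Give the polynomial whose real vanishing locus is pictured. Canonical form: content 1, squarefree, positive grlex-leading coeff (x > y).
(a) Degree: no degree-1 curve has this shape, so deg p = 2.
(b) From the visible intercepts: the curve avoids every integer x-axis point in the box.
(c) Putting this together gives p.

3*x^2 + x*y + 2*x - 3*y + 2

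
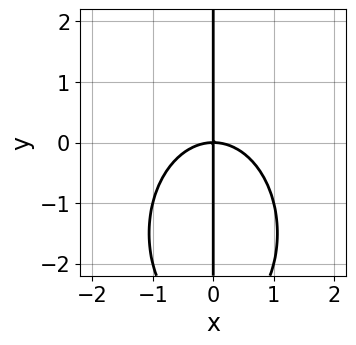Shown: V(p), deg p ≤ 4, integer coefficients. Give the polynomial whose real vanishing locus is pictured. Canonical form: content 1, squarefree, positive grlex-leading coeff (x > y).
1. Degree: a generic line meets the curve in up to 3 points, so deg p = 3.
2. Against the integer gridlines: it crosses the x-axis at the gridline x = 0; the visible y-axis segment lies entirely on the curve.
3. Fitting integer coefficients to these (and the overall shape) gives p.

2*x^3 + x*y^2 + 3*x*y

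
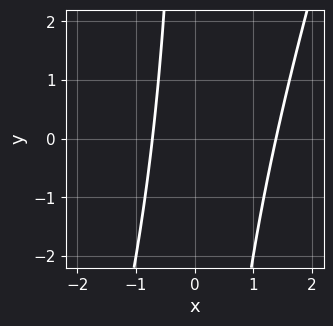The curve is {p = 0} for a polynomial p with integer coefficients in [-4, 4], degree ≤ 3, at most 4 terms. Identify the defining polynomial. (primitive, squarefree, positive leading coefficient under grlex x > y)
The degree is 2 — a generic line meets the curve in up to 2 points.
From the visible intercepts: it misses every integer gridline on the y-axis.
Matching integer coefficients to the picture gives p.

3*x^2 - x*y - 2*x - 3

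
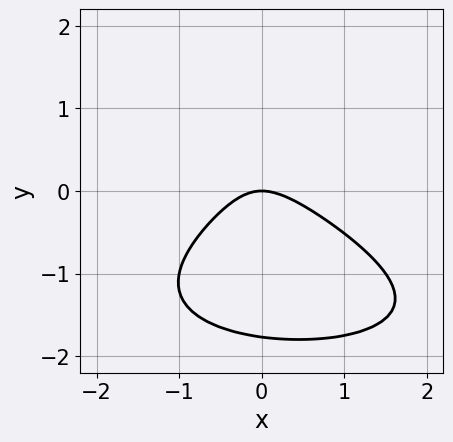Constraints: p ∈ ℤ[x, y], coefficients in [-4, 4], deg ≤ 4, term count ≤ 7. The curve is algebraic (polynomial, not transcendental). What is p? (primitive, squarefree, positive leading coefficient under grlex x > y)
y^4 + 2*x^2 + x*y - 2*y^2 + 2*y

The degree is 4 — no degree-3 curve has this shape.
Against the integer gridlines: one x-axis crossing is at x = 0; it meets the y-axis at y = 0 (among the integer gridlines).
Together with the visible shape, these determine p as stated.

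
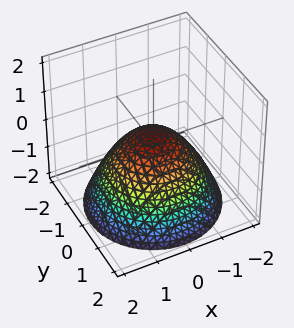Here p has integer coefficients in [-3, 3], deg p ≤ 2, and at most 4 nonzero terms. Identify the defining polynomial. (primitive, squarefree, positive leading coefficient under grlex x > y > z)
2*x^2 + 2*y^2 + 3*z - 1

deg p = 2. No degree-1 surface has this shape.
By symmetry, the surface is invariant under rotation about z: p = q(x² + y², z).
Checking where it meets the axes: a circular section at z = -1 has radius between 1 and 2.
Together with the visible shape, these determine p as stated.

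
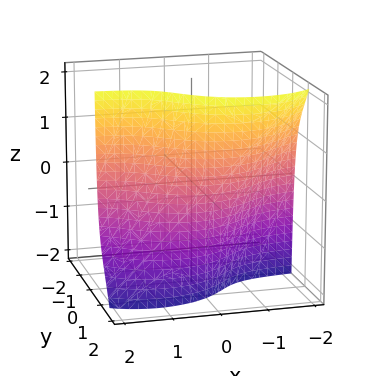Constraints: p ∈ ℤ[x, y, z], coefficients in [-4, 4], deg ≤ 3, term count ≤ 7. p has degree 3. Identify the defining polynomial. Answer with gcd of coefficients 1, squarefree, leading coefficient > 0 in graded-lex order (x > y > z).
First, the degree is 3 — a generic line meets the surface in up to 3 points.
Next, reading off the gridlines: the surface avoids every integer x-axis point in the box; no z-intercept at any integer in the box.
Finally, fitting integer coefficients to these (and the overall shape) gives p.

2*x^2*y + 2*x*y*z + 3*y^3 - 2*y^2 - 2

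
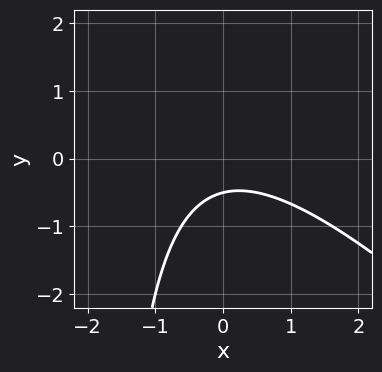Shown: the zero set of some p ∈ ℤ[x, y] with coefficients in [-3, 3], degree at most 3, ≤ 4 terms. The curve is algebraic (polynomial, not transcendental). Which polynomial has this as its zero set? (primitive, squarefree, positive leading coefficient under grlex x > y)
x^2 + x*y + 2*y + 1

1. Degree: the shape is more complex than any degree-1 curve, so deg p = 2.
2. From the visible intercepts: the curve avoids every integer x-axis point in the box.
3. Matching integer coefficients to the picture gives p.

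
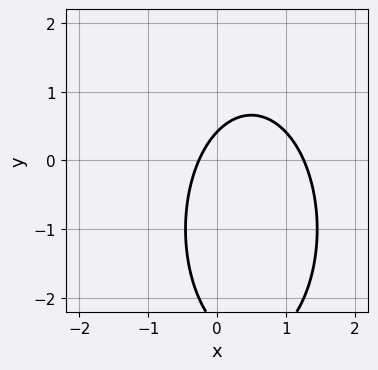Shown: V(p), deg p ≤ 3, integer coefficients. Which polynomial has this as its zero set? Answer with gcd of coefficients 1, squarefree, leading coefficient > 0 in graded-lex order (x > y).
3*x^2 + y^2 - 3*x + 2*y - 1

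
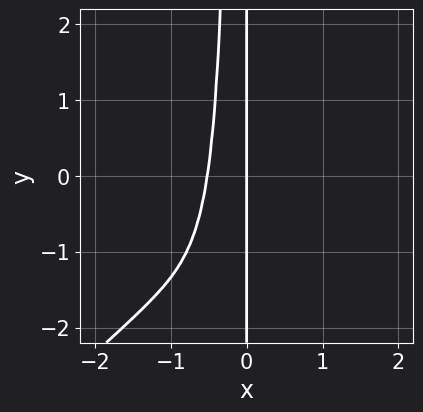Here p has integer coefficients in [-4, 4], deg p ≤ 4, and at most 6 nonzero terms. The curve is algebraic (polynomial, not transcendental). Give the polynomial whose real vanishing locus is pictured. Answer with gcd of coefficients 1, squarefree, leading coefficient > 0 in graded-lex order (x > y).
First, the degree is 4 — no degree-3 curve has this shape.
Next, against the integer gridlines: one x-axis crossing is at x = 0; every point of the y-axis in the box is on the curve.
Finally, assembling these constraints gives the stated polynomial.

3*x^4 - 3*x^3*y + 3*x^2 + 2*x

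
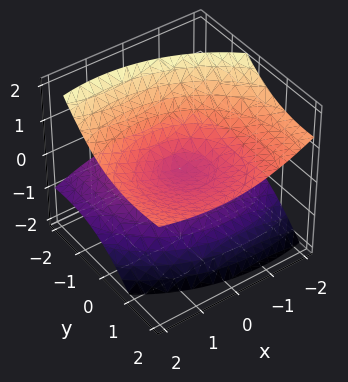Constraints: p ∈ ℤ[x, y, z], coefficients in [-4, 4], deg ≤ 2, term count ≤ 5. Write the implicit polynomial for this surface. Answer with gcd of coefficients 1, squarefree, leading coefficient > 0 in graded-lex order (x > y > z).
x^2 - x*z + y^2 - 3*y*z - 3*z^2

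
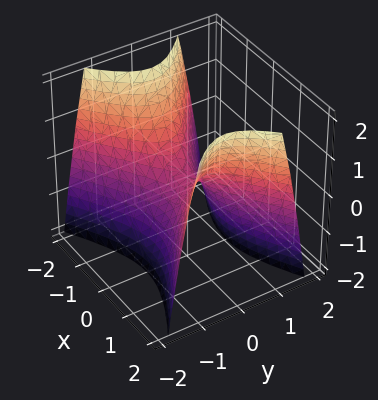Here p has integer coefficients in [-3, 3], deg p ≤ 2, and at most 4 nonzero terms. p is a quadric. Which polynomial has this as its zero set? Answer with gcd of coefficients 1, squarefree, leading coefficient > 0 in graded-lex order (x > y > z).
x^2 - 2*y^2 - z

1. deg p = 2. A saddle surface; a quadric.
2. Symmetries: the y ↦ −y reflection is a symmetry, so y appears only in even powers; mirror symmetry x ↦ −x ⇒ only even powers of x.
3. Checking where it meets the axes: it meets the z-axis at z = 0 (among the integer gridlines); one x-axis crossing is at x = 0; it crosses the y-axis at the gridline y = 0.
4. These observations pin down the coefficients.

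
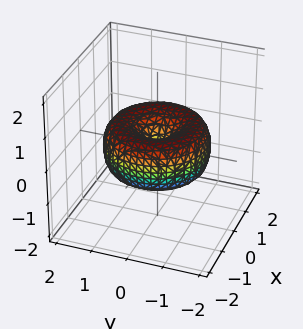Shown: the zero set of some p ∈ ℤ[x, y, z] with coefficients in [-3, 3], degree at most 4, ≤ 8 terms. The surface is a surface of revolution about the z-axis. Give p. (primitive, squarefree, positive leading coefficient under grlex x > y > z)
Degree: the shape is more complex than any degree-3 surface, so deg p = 4.
Symmetry: the surface is invariant under rotation about z: p = q(x² + y², z).
Checking where it meets the axes: a circular section at z = 0 has radius between 1 and 2; it crosses the y-axis at the gridline y = 0; one x-axis crossing is at x = 0; it meets the z-axis at z = 0 (among the integer gridlines).
Solving for integer coefficients yields p as stated.

x^4 + 2*x^2*y^2 + y^4 - 2*x^2 - 2*y^2 + 2*z^2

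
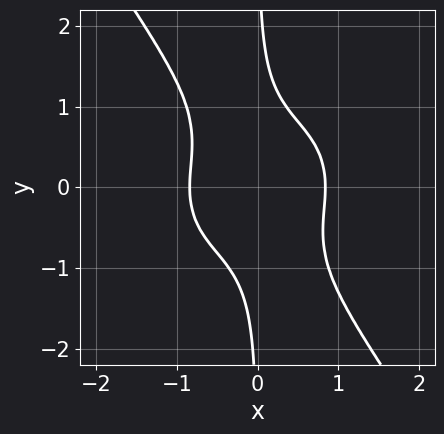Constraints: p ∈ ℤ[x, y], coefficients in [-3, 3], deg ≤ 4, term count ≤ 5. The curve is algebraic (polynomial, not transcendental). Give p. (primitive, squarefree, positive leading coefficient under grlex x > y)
1. Degree: no degree-3 curve has this shape, so deg p = 4.
2. Reading off the gridlines: no y-intercept at any integer in the box.
3. The integer polynomial consistent with all of this is the stated p.

2*x^4 + 2*x^2*y^2 + 2*x*y^3 - 1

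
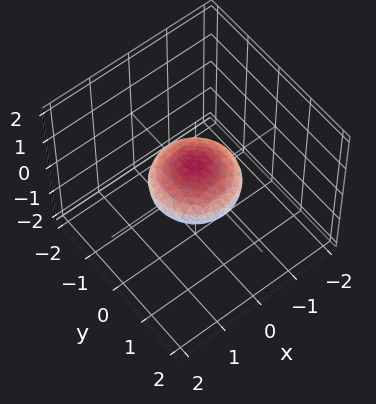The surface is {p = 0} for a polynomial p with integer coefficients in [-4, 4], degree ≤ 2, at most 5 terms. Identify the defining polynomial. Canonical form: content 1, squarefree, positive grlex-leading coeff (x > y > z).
x^2 + y^2 + 2*z^2 - 1

The degree is 2 — a generic line meets the surface in up to 2 points.
Symmetries: rotational symmetry about the z-axis ⇒ p depends on x, y only through x² + y².
From the visible intercepts: the x-axis gridline crossings are at x ∈ {-1, 1}; a circular section at z = 0 has radius exactly 1; the y-axis gridline crossings are at y ∈ {-1, 1}.
The integer polynomial consistent with all of this is the stated p.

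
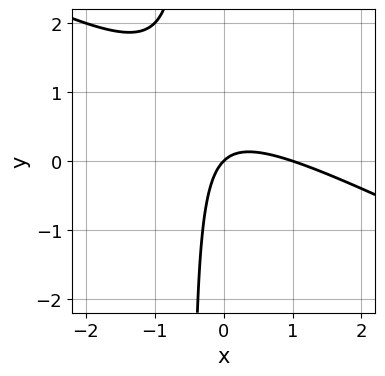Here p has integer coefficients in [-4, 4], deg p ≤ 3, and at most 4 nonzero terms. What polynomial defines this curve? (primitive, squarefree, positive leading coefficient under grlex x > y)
x^2 + 2*x*y - x + y

(a) Degree: the shape is more complex than any degree-1 curve, so deg p = 2.
(b) Observable constraints: one y-axis crossing is at y = 0; the x-axis gridline crossings are at x ∈ {0, 1}.
(c) The integer polynomial consistent with all of this is the stated p.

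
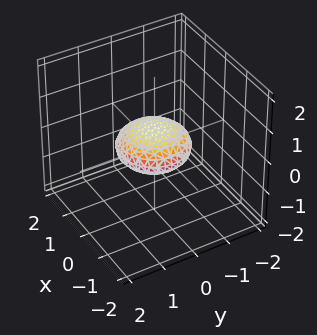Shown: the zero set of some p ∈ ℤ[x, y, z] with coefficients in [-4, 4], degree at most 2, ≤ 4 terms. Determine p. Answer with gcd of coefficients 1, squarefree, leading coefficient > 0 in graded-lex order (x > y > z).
First, the degree is 2 — the shape is more complex than any degree-1 surface.
Next, by symmetry, the z-axis is an axis of rotation, so x and y enter only as x² + y².
Then, observable constraints: a circular section at z = 0 has radius exactly 1; the y-axis gridline crossings are at y ∈ {-1, 1}; the x-axis gridline crossings are at x ∈ {-1, 1}.
Finally, together with the visible shape, these determine p as stated.

x^2 + y^2 + 3*z^2 - 1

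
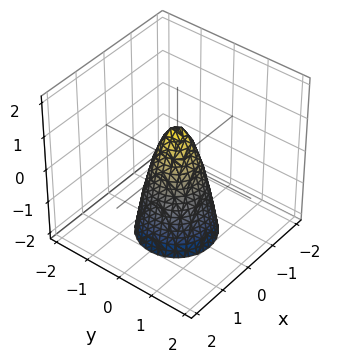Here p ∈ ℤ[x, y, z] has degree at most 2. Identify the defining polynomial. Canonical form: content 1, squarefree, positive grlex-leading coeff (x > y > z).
(a) The degree is 2 — the shape is more complex than any degree-1 surface.
(b) Symmetries: every cross-section ⟂ z is a circle, so x, y appear only via x² + y².
(c) Observable constraints: it crosses the z-axis at the gridline z = 1; a circular section at z = 0 has radius between 0 and 1.
(d) These observations pin down the coefficients.

3*x^2 + 3*y^2 + z - 1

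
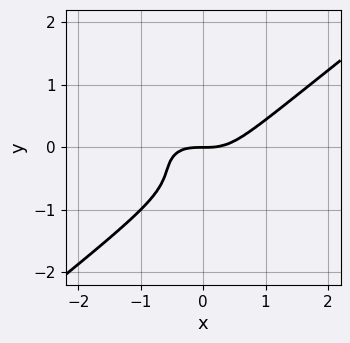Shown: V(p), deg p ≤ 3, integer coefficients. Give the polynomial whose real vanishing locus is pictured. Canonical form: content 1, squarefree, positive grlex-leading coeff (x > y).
x^3 - 2*y^3 - 2*y^2 - y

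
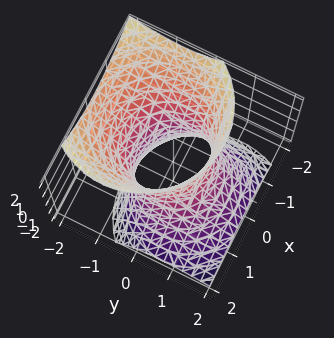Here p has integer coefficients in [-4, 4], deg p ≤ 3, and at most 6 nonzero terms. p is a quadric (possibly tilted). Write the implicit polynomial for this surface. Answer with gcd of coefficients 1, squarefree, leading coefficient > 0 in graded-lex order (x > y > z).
2*x^2 + x*z + 2*y^2 + 2*y*z - z^2 - 2

First, degree: the shape is more complex than any degree-1 surface, so deg p = 2.
Then, against the integer gridlines: the x-axis gridline crossings are at x ∈ {-1, 1}; among the integer gridlines, it crosses the y-axis at y ∈ {-1, 1}; it misses every integer gridline on the z-axis.
Finally, fitting integer coefficients to these (and the overall shape) gives p.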